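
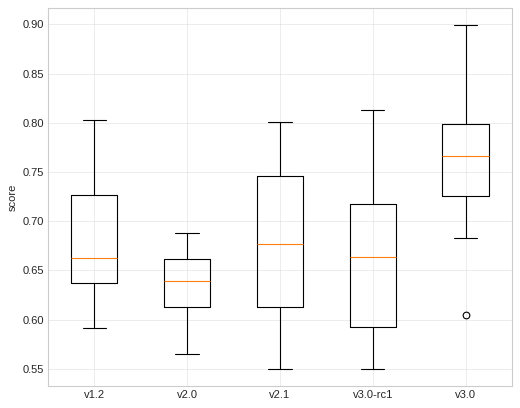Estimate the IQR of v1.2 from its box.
≈ 0.09

Q3 ≈ 0.73, Q1 ≈ 0.64; IQR ≈ 0.09.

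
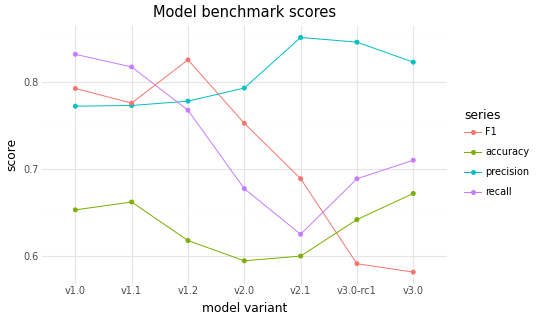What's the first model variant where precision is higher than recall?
v1.1: precision ≈ 0.75 vs recall ≈ 0.80 (not yet); v1.2: precision ≈ 0.80 vs recall ≈ 0.75 (first crossover).

v1.2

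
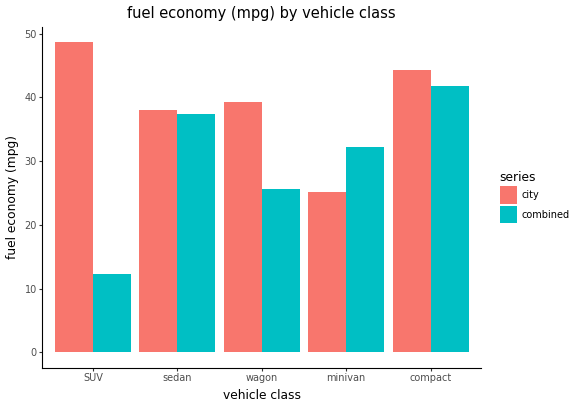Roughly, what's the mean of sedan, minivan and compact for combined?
≈ 35

(35 + 30 + 40) / 3 ≈ 35.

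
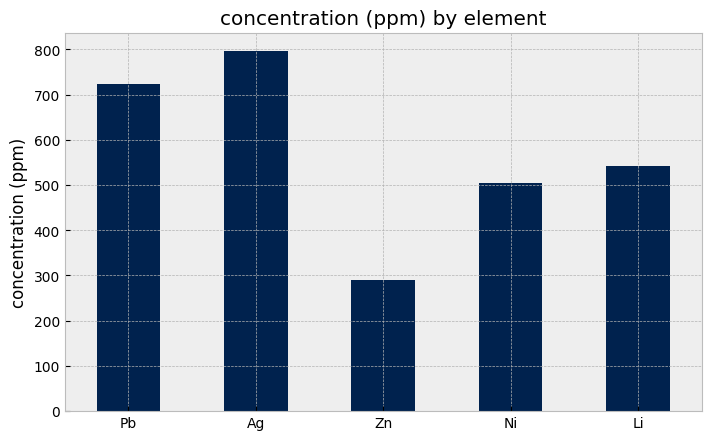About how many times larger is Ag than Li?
Ag ≈ 800, Li ≈ 500; 800/500 ≈ 1.6.

≈ 1.6×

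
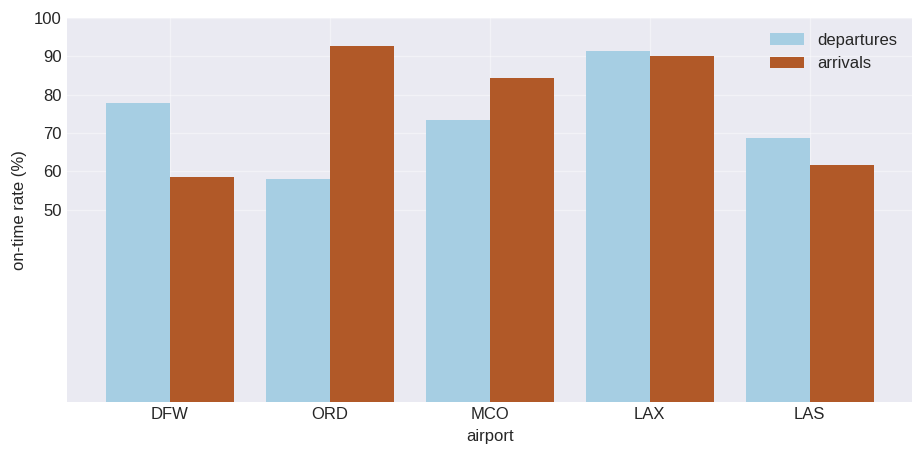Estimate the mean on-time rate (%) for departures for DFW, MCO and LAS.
(80 + 70 + 70) / 3 ≈ 73.

≈ 73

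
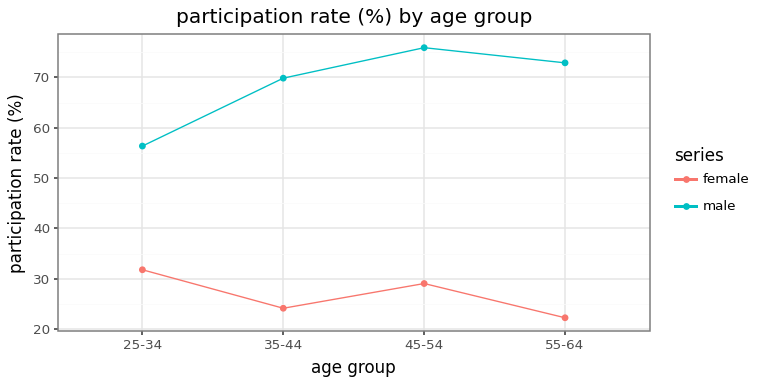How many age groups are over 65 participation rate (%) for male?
Above 65: 35-44, 45-54, 55-64.

3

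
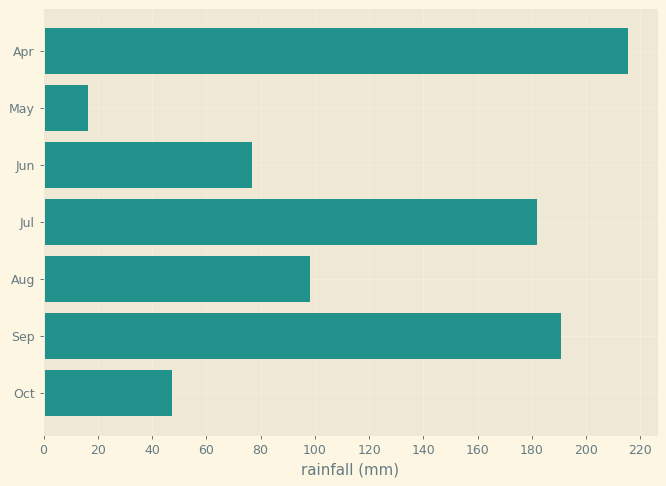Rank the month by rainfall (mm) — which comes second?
Top 3: Apr ≈ 220, Sep ≈ 200, Jul ≈ 180.

Sep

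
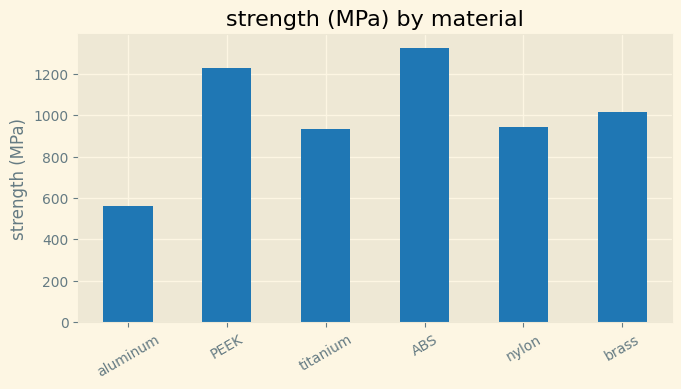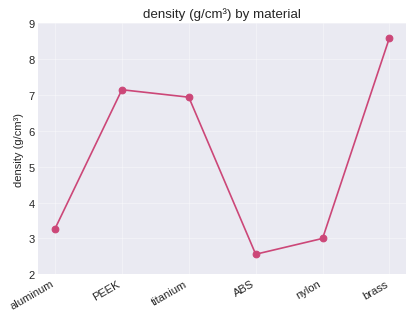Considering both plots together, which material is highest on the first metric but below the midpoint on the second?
ABS

Chart 2 median density (g/cm³) ≈ 5; below-median materials: aluminum, ABS, nylon. Among those, ABS has the highest strength (MPa) (≈ 1400).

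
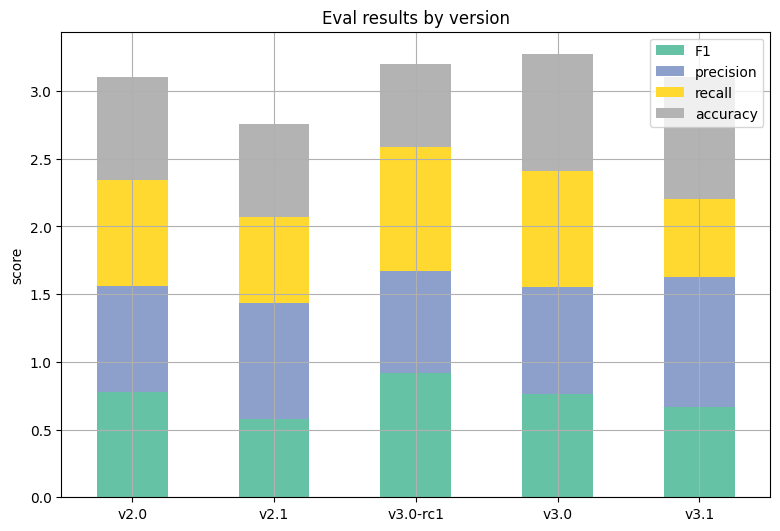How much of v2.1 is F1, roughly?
F1 top ≈ 0.5, bottom ≈ 0.0; segment ≈ 0.5.

≈ 0.5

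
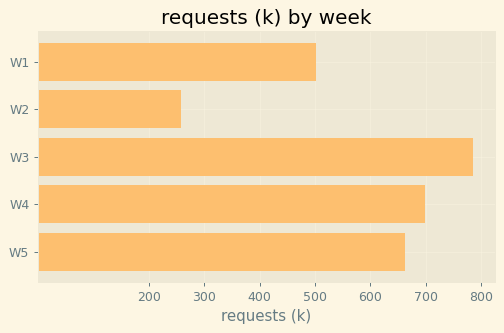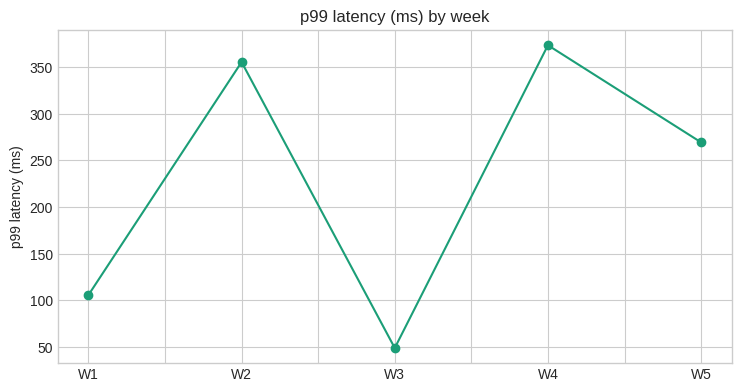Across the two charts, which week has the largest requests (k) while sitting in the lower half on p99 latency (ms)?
W3

Chart 2 median p99 latency (ms) ≈ 250; below-median weeks: W1, W3. Among those, W3 has the highest requests (k) (≈ 800).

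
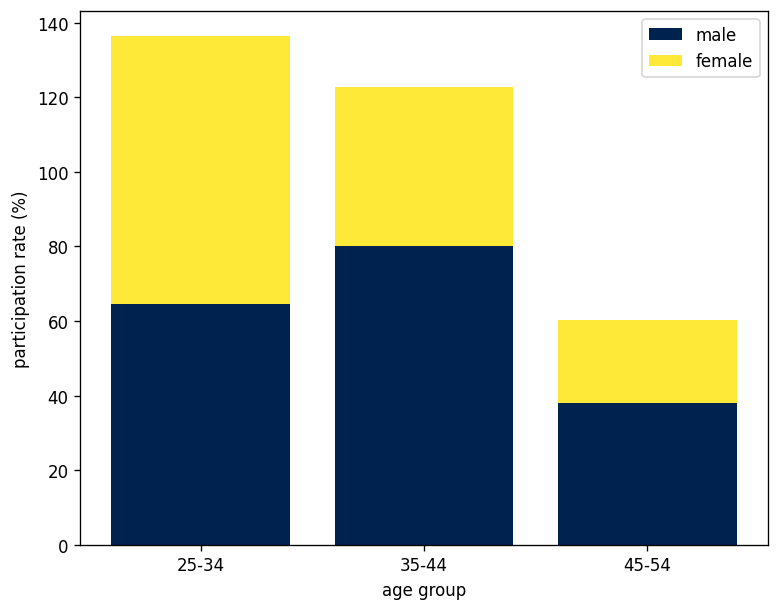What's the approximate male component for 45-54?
male top ≈ 40, bottom ≈ 0; segment ≈ 40.

≈ 40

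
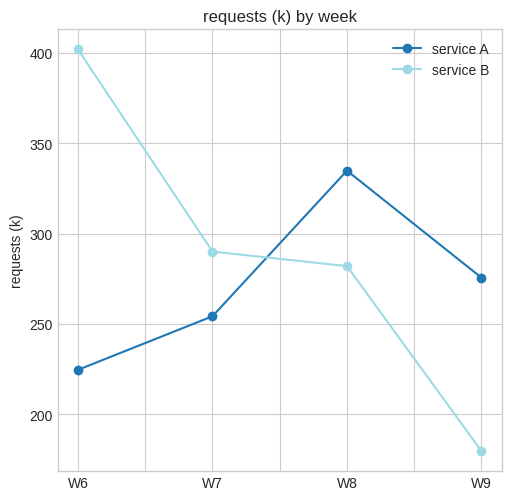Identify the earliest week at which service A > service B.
W8

W7: service A ≈ 260 vs service B ≈ 300 (not yet); W8: service A ≈ 340 vs service B ≈ 280 (first crossover).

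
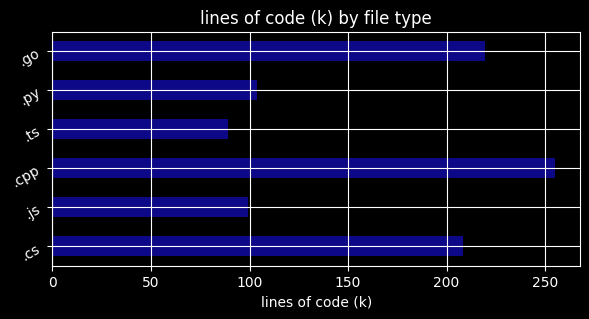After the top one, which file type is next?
.go

Top 3: .cpp ≈ 250, .go ≈ 225, .cs ≈ 200.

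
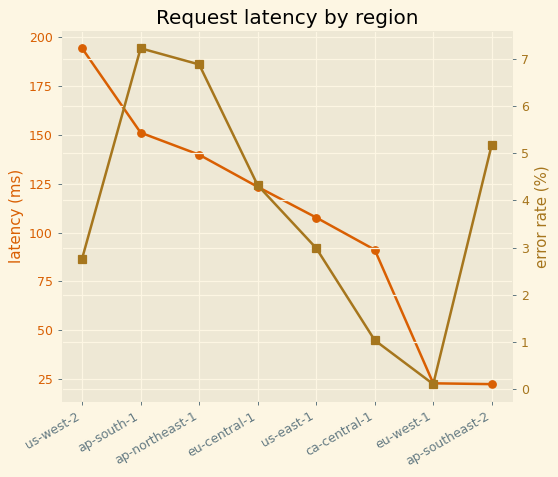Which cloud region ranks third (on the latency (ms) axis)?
Top 4 (on the latency (ms) axis): us-west-2 ≈ 200, ap-south-1 ≈ 160, ap-northeast-1 ≈ 140, eu-central-1 ≈ 120.

ap-northeast-1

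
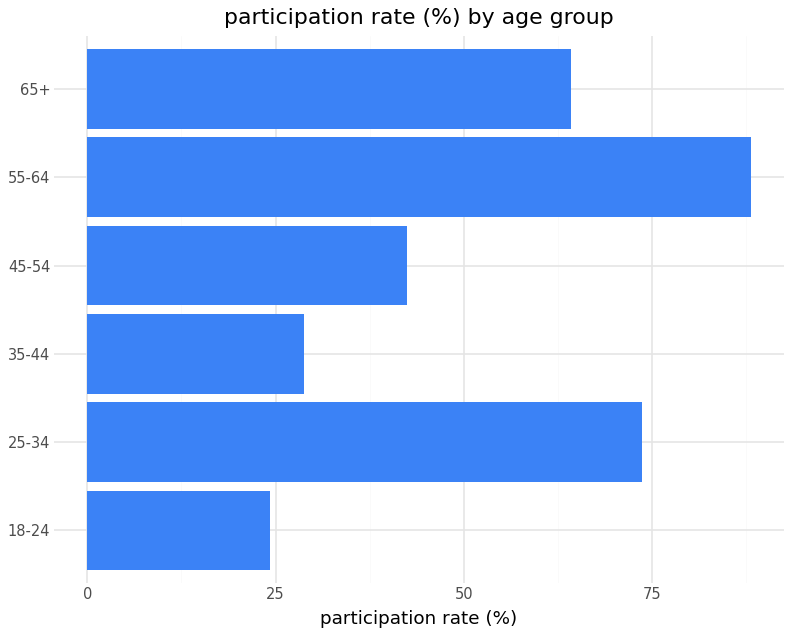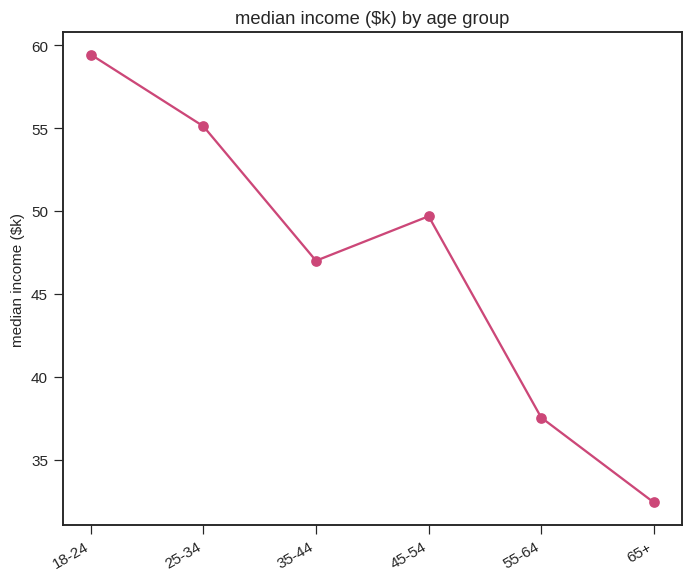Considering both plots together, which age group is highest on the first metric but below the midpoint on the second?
55-64

Chart 2 median median income ($k) ≈ 50; below-median age groups: 35-44, 55-64, 65+. Among those, 55-64 has the highest participation rate (%) (≈ 90).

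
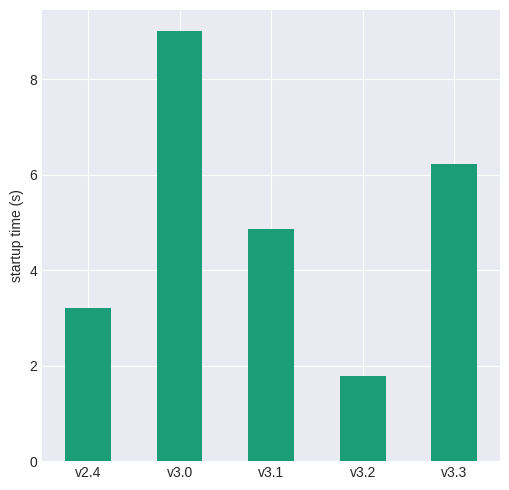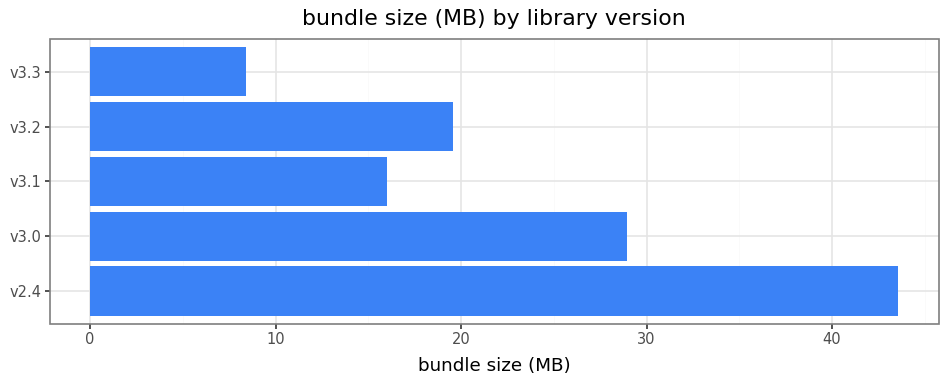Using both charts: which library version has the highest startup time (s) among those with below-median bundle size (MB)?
v3.3

Chart 2 median bundle size (MB) ≈ 20; below-median library versions: v3.1, v3.3. Among those, v3.3 has the highest startup time (s) (≈ 6).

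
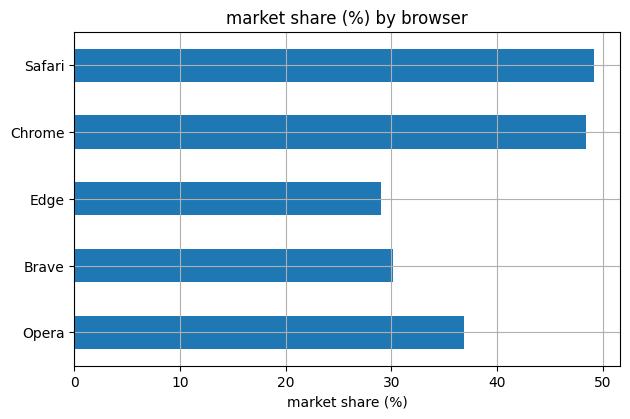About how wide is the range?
Max Safari ≈ 50, min Edge ≈ 30; range ≈ 20.

≈ 20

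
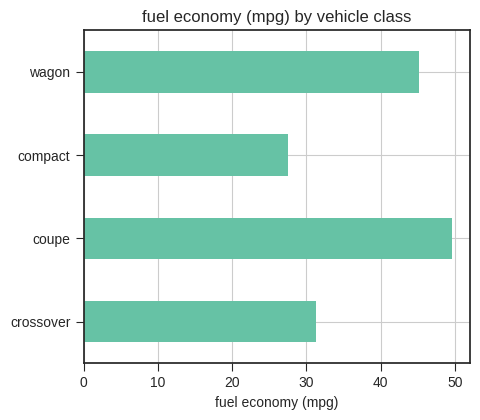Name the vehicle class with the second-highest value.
Top 3: coupe ≈ 50, wagon ≈ 45, crossover ≈ 30.

wagon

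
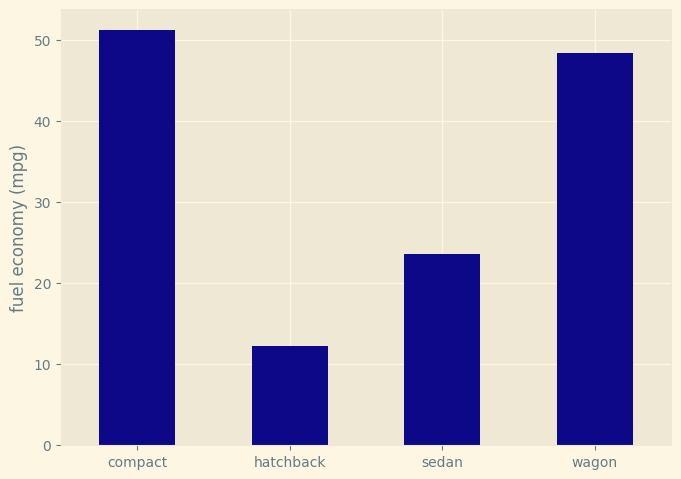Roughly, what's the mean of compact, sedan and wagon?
(50 + 25 + 50) / 3 ≈ 42.

≈ 42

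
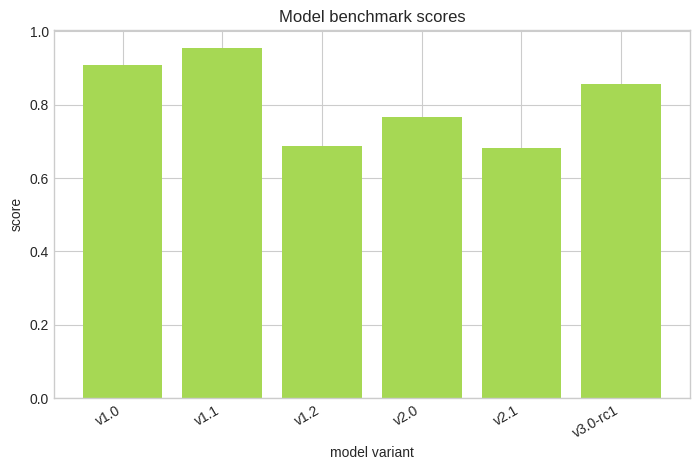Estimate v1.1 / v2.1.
≈ 1.43×

v1.1 ≈ 1.0, v2.1 ≈ 0.7; 1.0/0.7 ≈ 1.43.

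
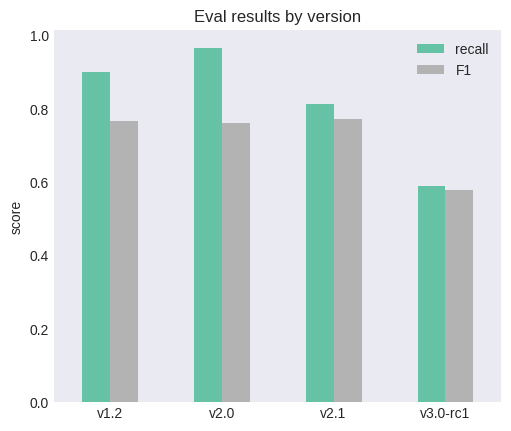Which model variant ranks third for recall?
Top 4 for recall: v2.0 ≈ 1.0, v1.2 ≈ 0.9, v2.1 ≈ 0.8, v3.0-rc1 ≈ 0.6.

v2.1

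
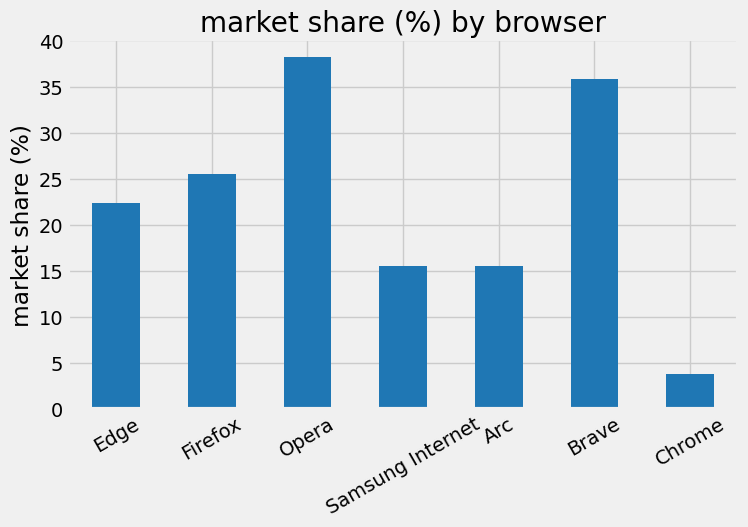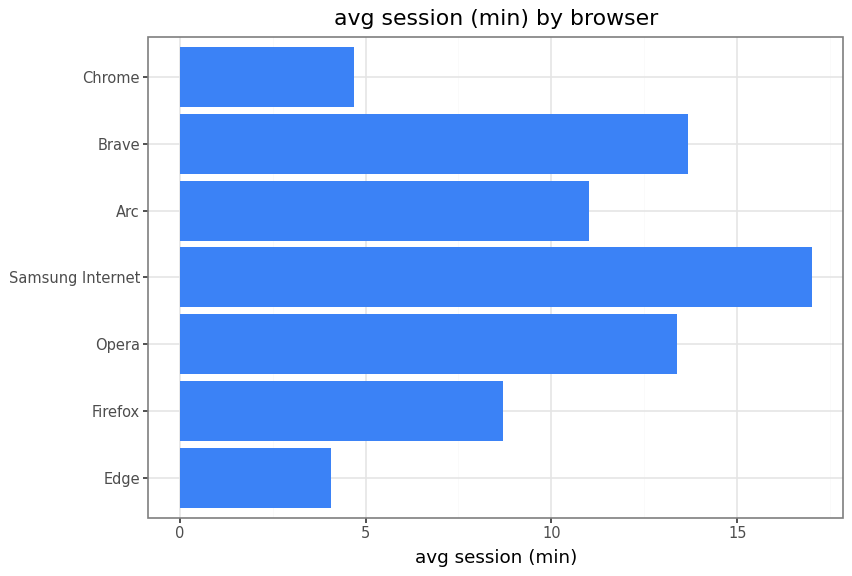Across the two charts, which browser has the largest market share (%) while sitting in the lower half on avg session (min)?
Chart 2 median avg session (min) ≈ 12; below-median browsers: Edge, Firefox, Chrome. Among those, Firefox has the highest market share (%) (≈ 25).

Firefox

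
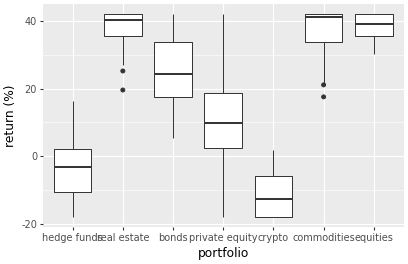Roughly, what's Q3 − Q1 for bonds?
Q3 ≈ 35, Q1 ≈ 20; IQR ≈ 15.

≈ 15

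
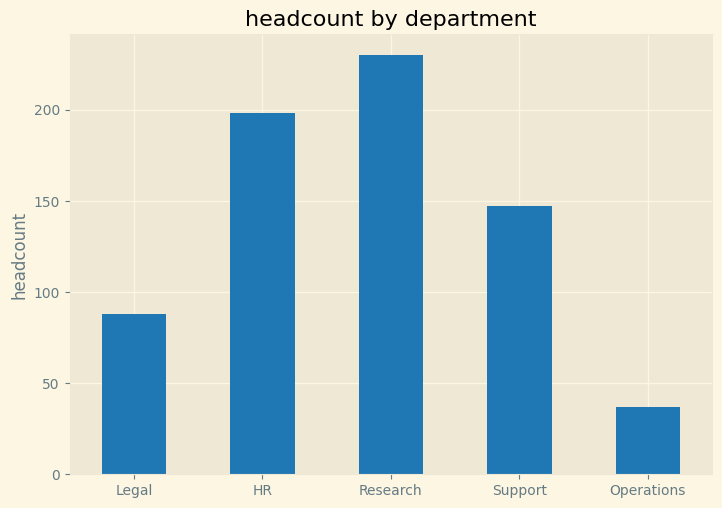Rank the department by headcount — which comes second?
HR

Top 3: Research ≈ 240, HR ≈ 200, Support ≈ 140.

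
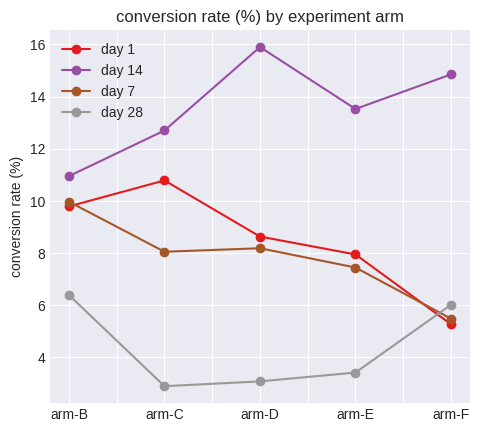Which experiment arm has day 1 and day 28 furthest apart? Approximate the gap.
arm-C: day 1 ≈ 10, day 28 ≈ 2 → gap ≈ 8. Next-largest (arm-D) is only ≈ 4.

arm-C, ≈ 8 %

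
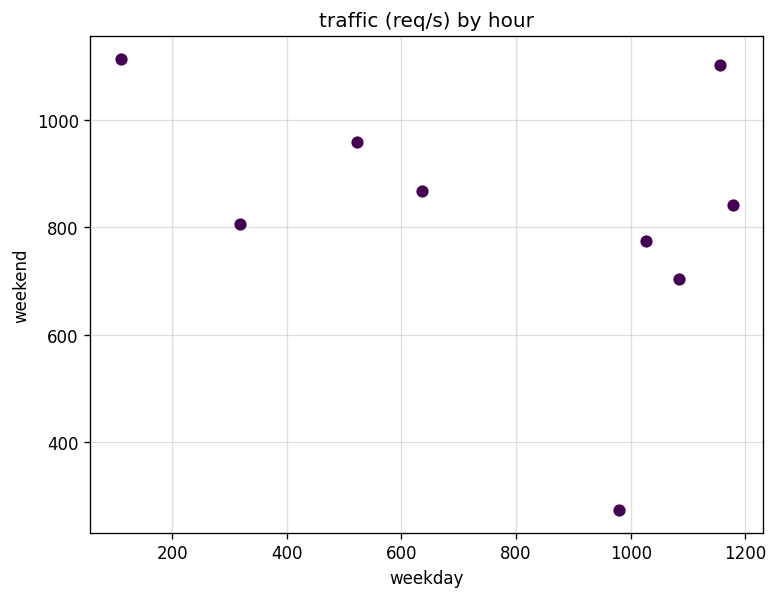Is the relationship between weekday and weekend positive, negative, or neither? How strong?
negative, weak

Points are negatively correlated; weak (|r| ≈ 0.3).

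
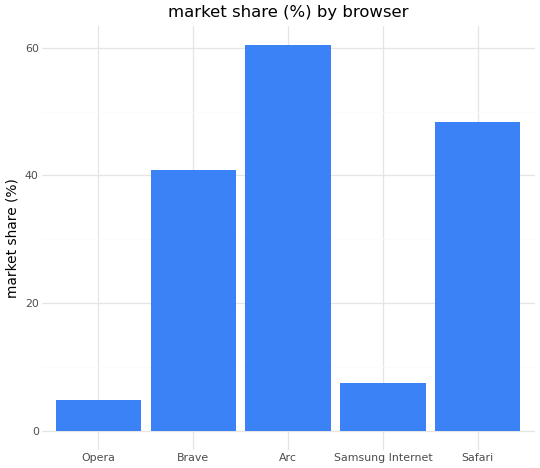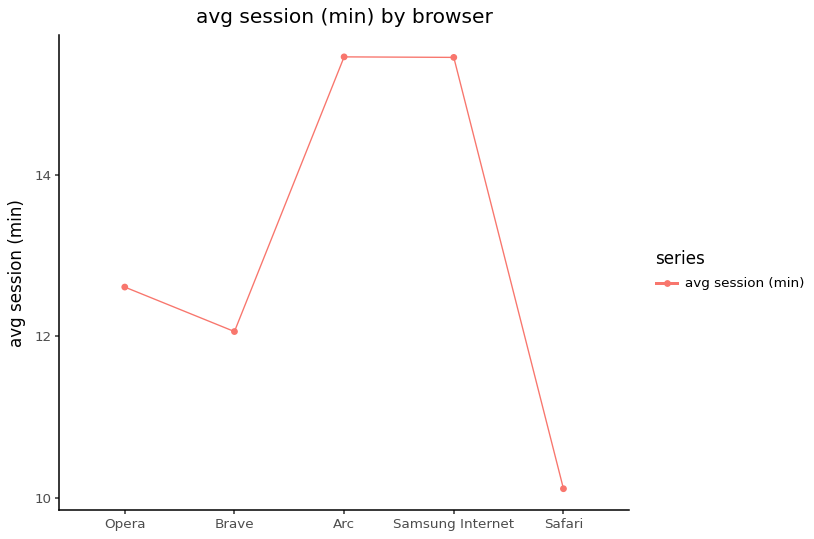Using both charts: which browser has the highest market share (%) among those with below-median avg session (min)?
Safari

Chart 2 median avg session (min) ≈ 12; below-median browsers: Brave, Safari. Among those, Safari has the highest market share (%) (≈ 50).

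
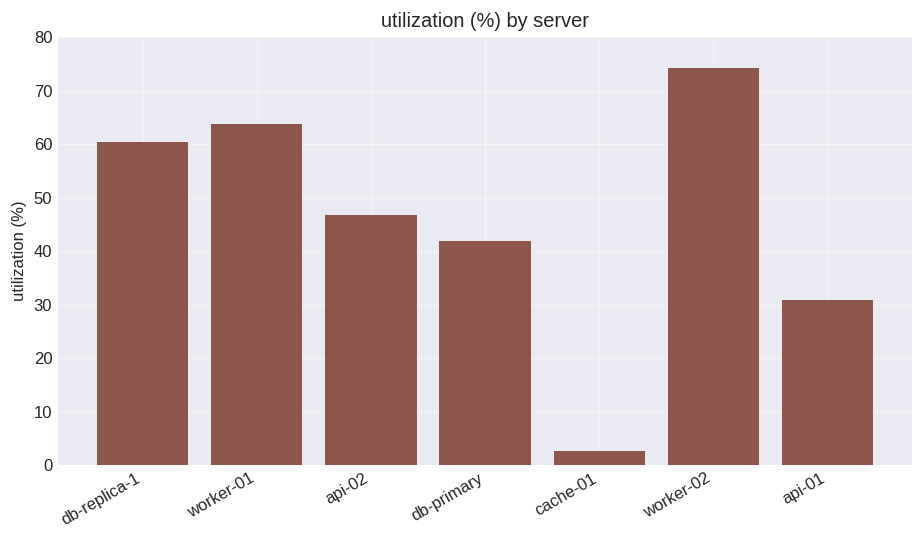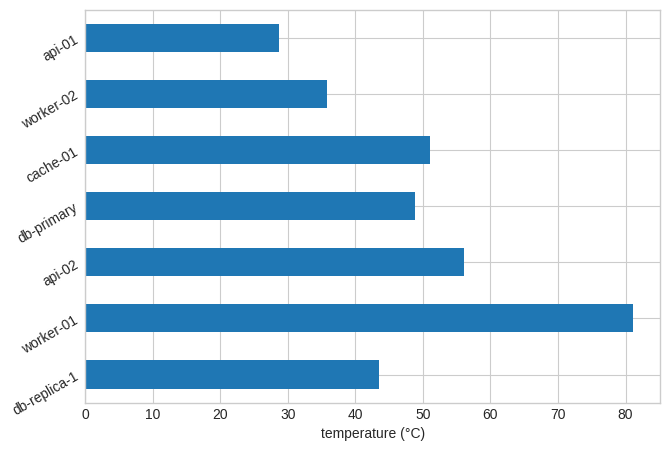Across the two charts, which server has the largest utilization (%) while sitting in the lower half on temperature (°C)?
worker-02

Chart 2 median temperature (°C) ≈ 50; below-median servers: db-replica-1, worker-02, api-01. Among those, worker-02 has the highest utilization (%) (≈ 70).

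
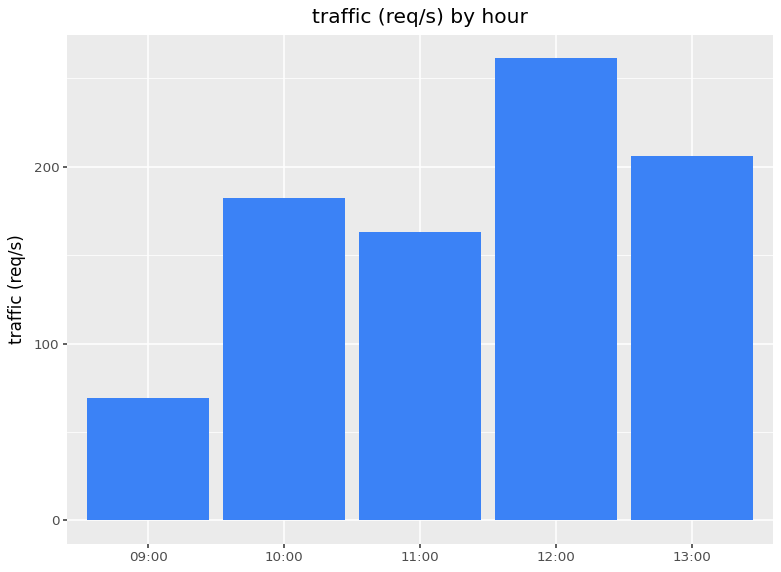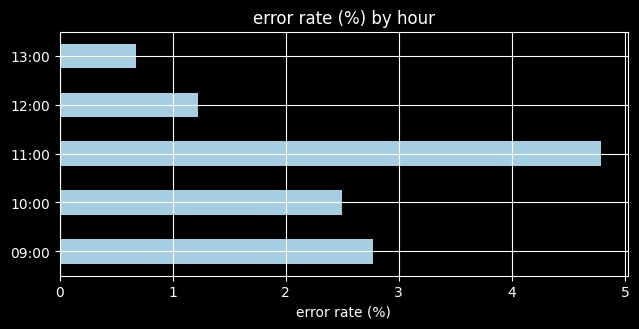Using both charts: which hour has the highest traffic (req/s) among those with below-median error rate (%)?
Chart 2 median error rate (%) ≈ 2.5; below-median hours: 12:00, 13:00. Among those, 12:00 has the highest traffic (req/s) (≈ 250).

12:00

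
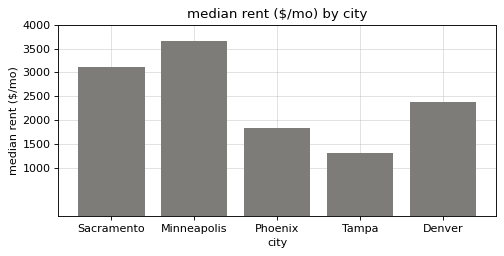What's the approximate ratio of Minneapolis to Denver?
Minneapolis ≈ 3500, Denver ≈ 2500; 3500/2500 ≈ 1.4.

≈ 1.4×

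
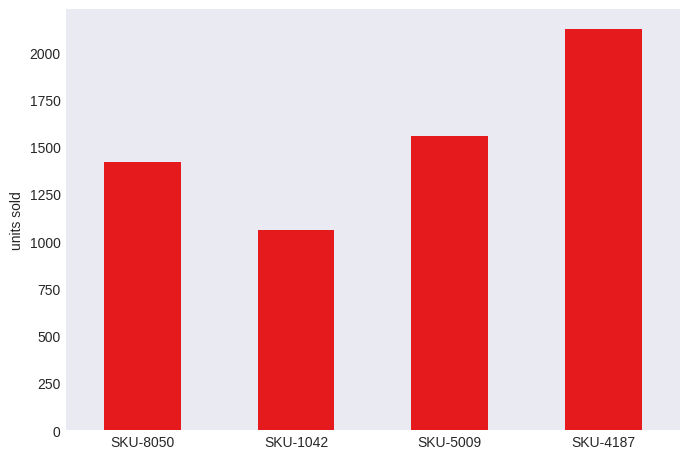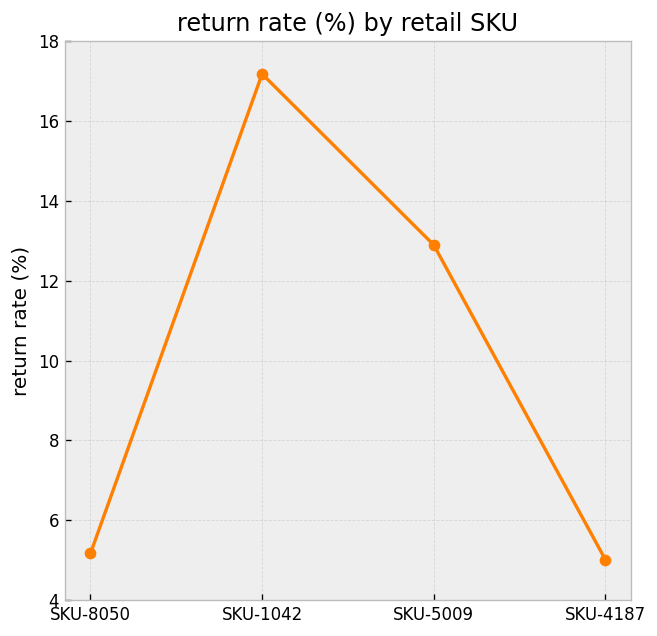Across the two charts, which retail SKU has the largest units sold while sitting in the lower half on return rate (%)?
SKU-4187

Chart 2 median return rate (%) ≈ 10; below-median retail SKUs: SKU-8050, SKU-4187. Among those, SKU-4187 has the highest units sold (≈ 2200).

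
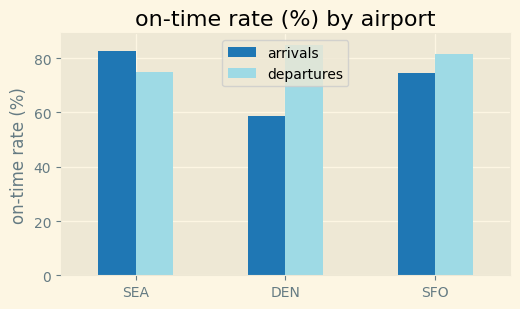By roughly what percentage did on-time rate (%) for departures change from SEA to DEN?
SEA ≈ 70, DEN ≈ 80; (80 − 70) / 70 ≈ +14.3%.

≈ +14.3%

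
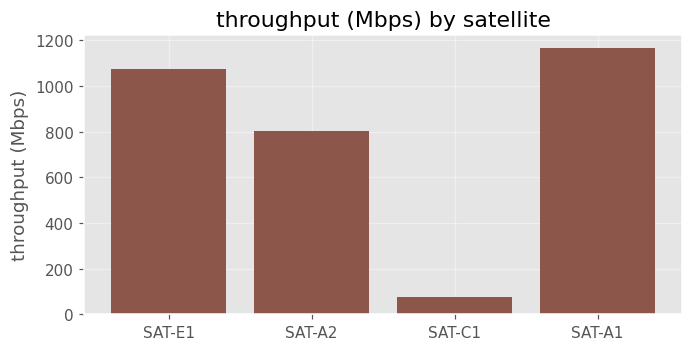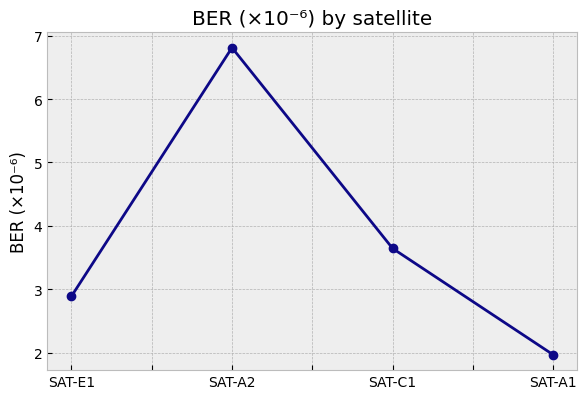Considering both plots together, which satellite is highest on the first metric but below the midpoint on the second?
SAT-A1

Chart 2 median BER (×10⁻⁶) ≈ 3; below-median satellites: SAT-E1, SAT-A1. Among those, SAT-A1 has the highest throughput (Mbps) (≈ 1200).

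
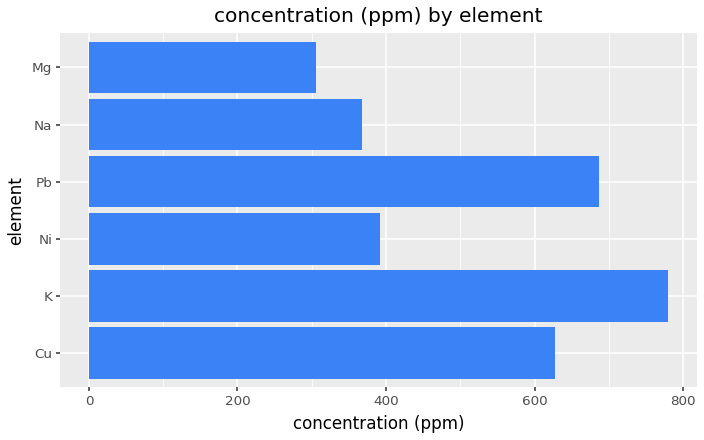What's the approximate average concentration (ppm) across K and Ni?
≈ 600

(800 + 400) / 2 ≈ 600.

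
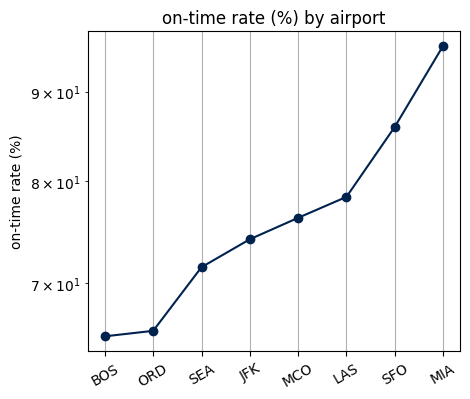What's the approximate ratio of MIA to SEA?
MIA ≈ 95, SEA ≈ 70; 95/70 ≈ 1.36.

≈ 1.36×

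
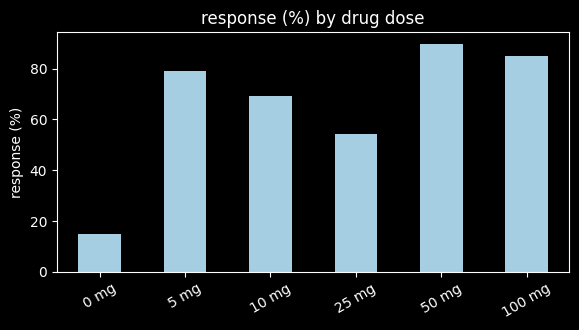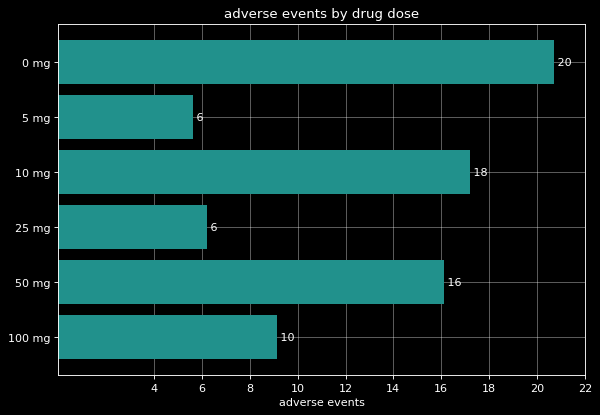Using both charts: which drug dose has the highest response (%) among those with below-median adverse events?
100 mg

Chart 2 median adverse events ≈ 12; below-median drug doses: 5 mg, 25 mg, 100 mg. Among those, 100 mg has the highest response (%) (≈ 90).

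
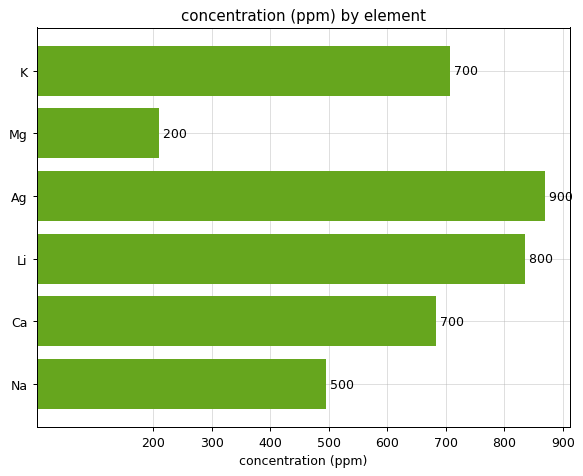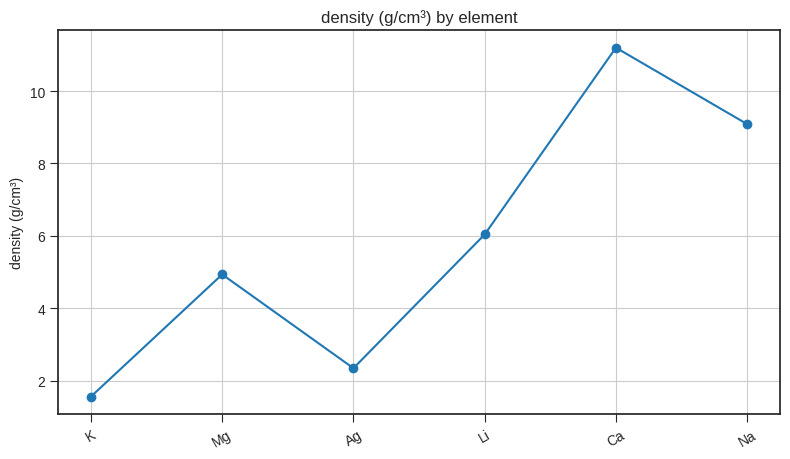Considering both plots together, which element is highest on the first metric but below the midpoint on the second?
Chart 2 median density (g/cm³) ≈ 6; below-median elements: K, Mg, Ag. Among those, Ag has the highest concentration (ppm) (≈ 900).

Ag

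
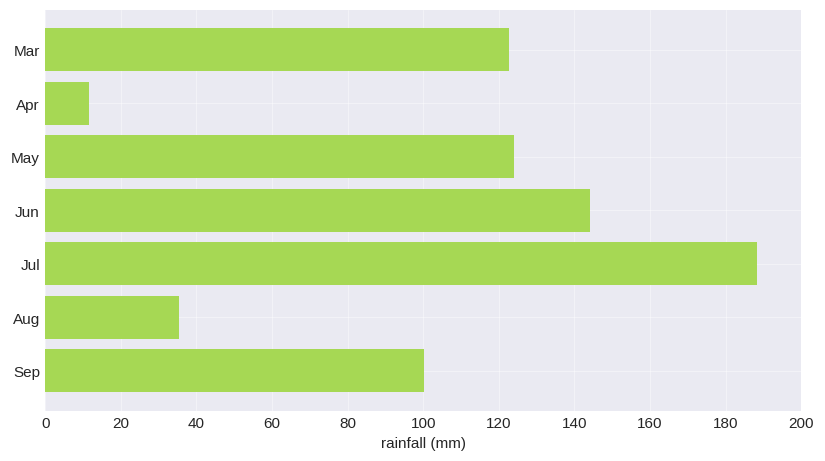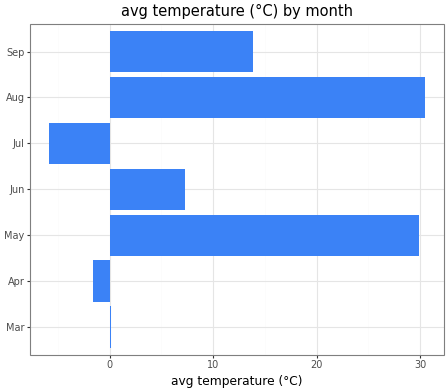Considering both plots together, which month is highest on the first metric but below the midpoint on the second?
Chart 2 median avg temperature (°C) ≈ 5; below-median months: Mar, Apr, Jul. Among those, Jul has the highest rainfall (mm) (≈ 180).

Jul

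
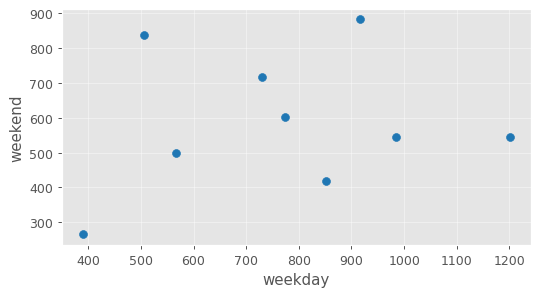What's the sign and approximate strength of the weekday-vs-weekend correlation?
no clear correlation

Points are roughly uncorrelated; weak (|r| ≈ 0.2).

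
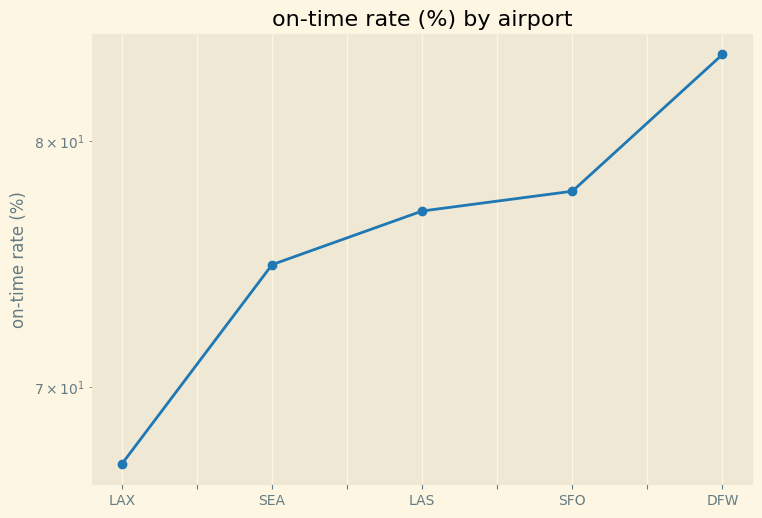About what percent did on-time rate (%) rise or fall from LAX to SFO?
≈ +14.7%

LAX ≈ 68, SFO ≈ 78; (78 − 68) / 68 ≈ +14.7%.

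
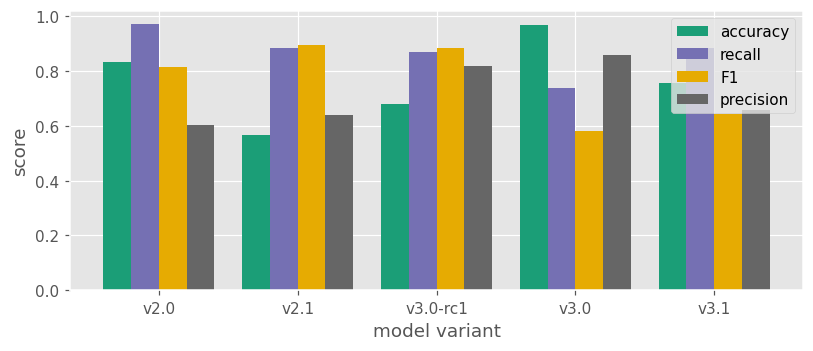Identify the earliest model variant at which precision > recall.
v3.0

v3.0-rc1: precision ≈ 0.8 vs recall ≈ 0.9 (not yet); v3.0: precision ≈ 0.9 vs recall ≈ 0.7 (first crossover).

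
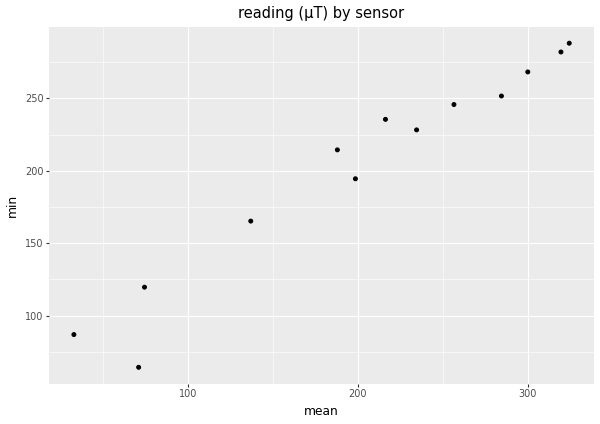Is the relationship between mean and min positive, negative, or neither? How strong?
positive, strong

Points are positively correlated; strong (|r| ≈ 1.0).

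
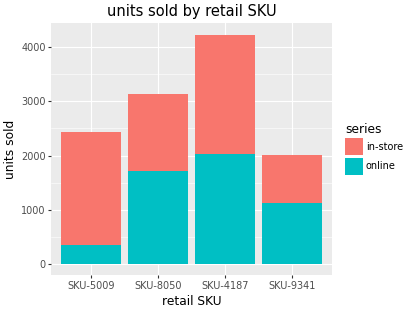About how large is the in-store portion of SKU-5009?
in-store top ≈ 2500, bottom ≈ 500; segment ≈ 2000.

≈ 2000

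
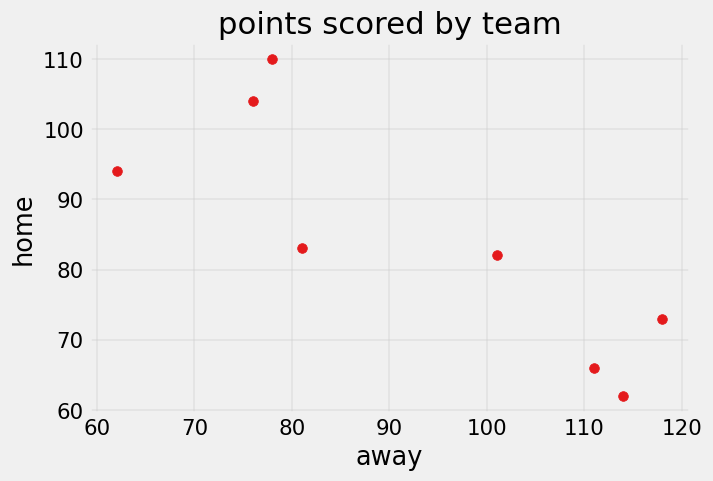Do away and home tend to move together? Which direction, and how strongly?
Points are negatively correlated; strong (|r| ≈ 0.8).

negative, strong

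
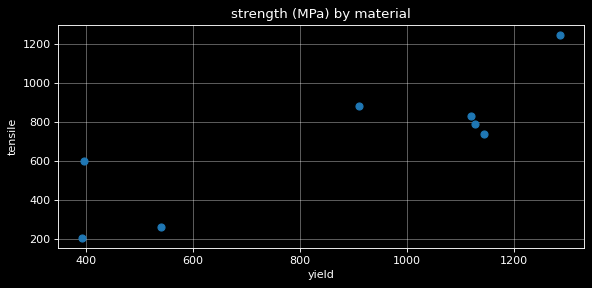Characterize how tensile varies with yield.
Points are positively correlated; strong (|r| ≈ 0.8).

positive, strong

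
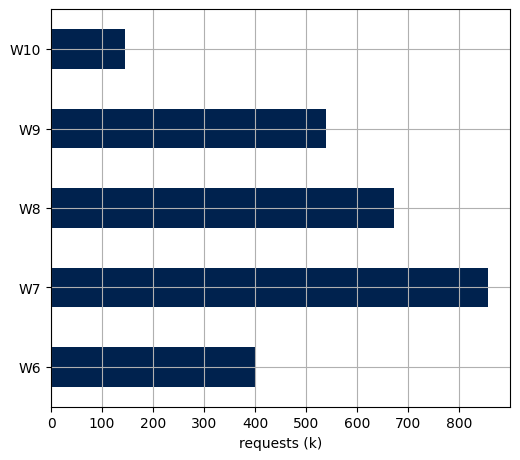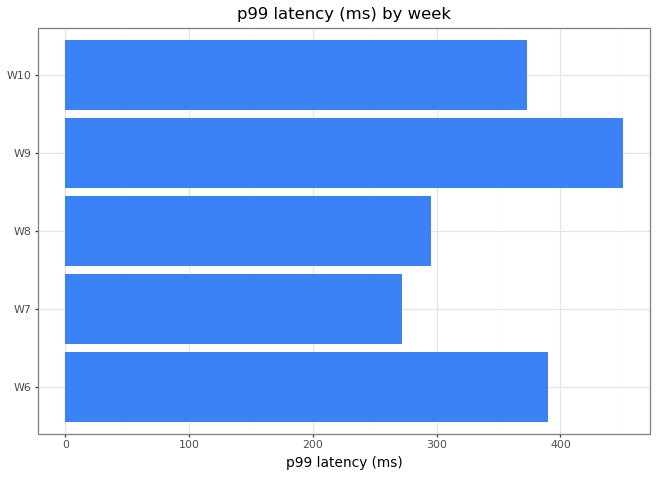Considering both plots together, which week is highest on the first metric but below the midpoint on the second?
Chart 2 median p99 latency (ms) ≈ 350; below-median weeks: W7, W8. Among those, W7 has the highest requests (k) (≈ 900).

W7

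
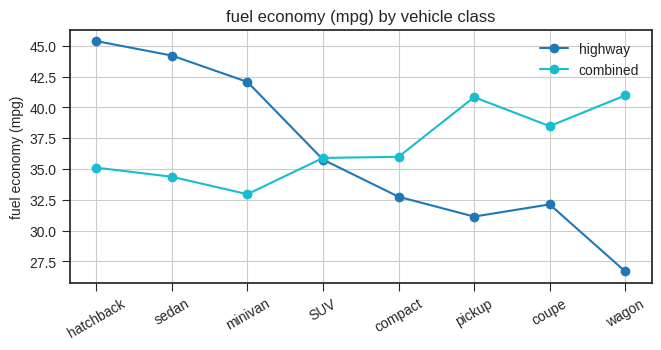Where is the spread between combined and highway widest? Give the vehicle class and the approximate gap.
wagon: combined ≈ 40, highway ≈ 26 → gap ≈ 14. Next-largest (hatchback) is only ≈ 10.

wagon, ≈ 14 mpg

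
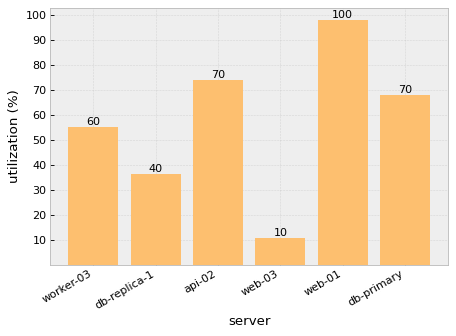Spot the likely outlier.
web-03 ≈ 10; the rest sit between ≈ 40 and ≈ 100.

web-03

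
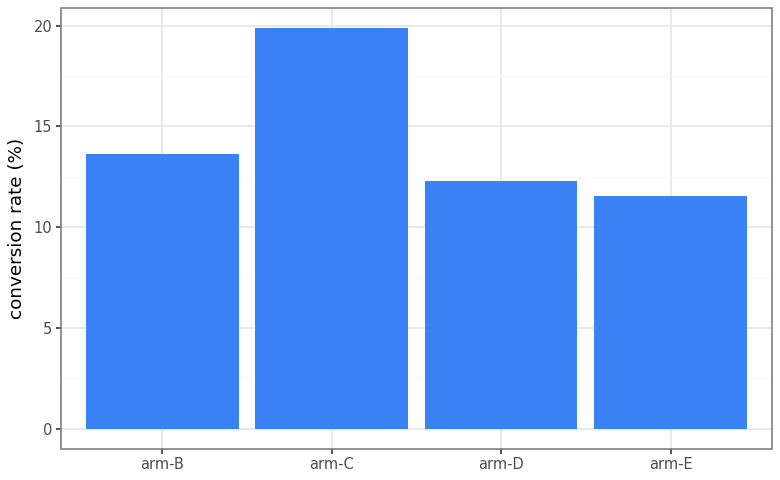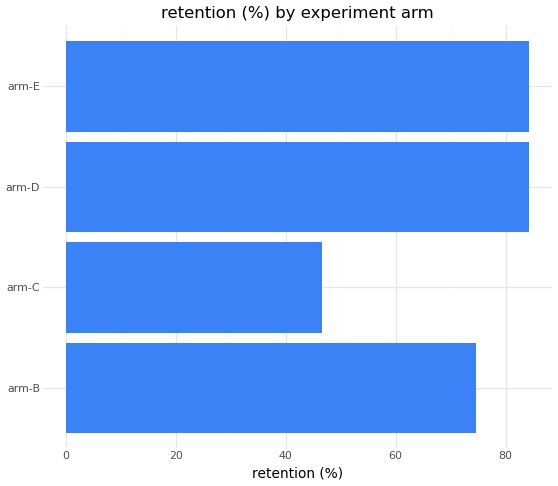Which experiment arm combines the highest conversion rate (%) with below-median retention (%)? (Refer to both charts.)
arm-C

Chart 2 median retention (%) ≈ 80; below-median experiment arms: arm-B, arm-C. Among those, arm-C has the highest conversion rate (%) (≈ 20).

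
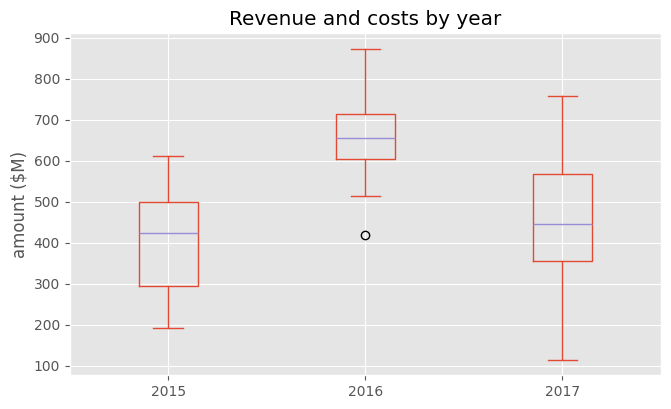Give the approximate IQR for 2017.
≈ 200

Q3 ≈ 550, Q1 ≈ 350; IQR ≈ 200.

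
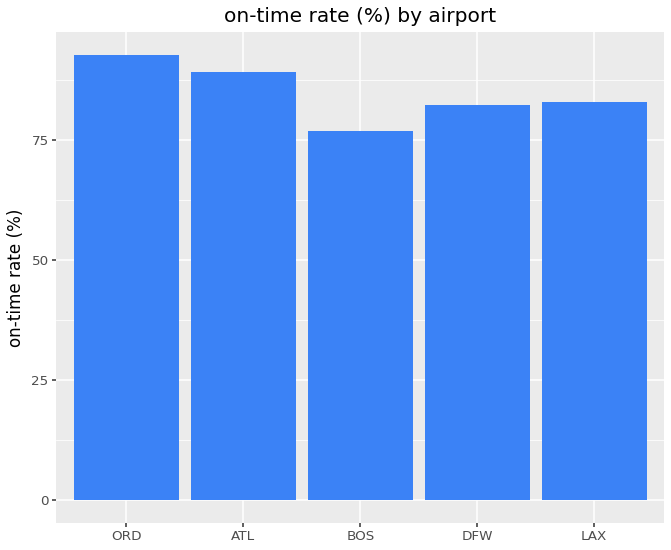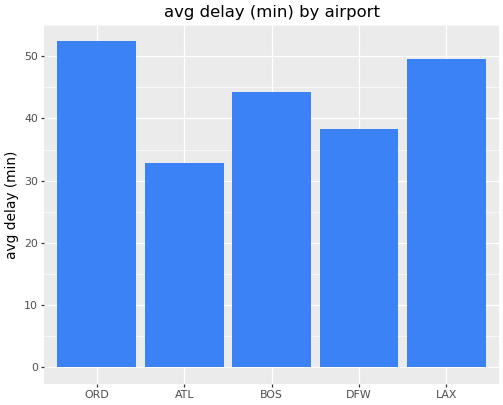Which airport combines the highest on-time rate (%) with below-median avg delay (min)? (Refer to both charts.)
Chart 2 median avg delay (min) ≈ 45; below-median airports: ATL, DFW. Among those, ATL has the highest on-time rate (%) (≈ 90).

ATL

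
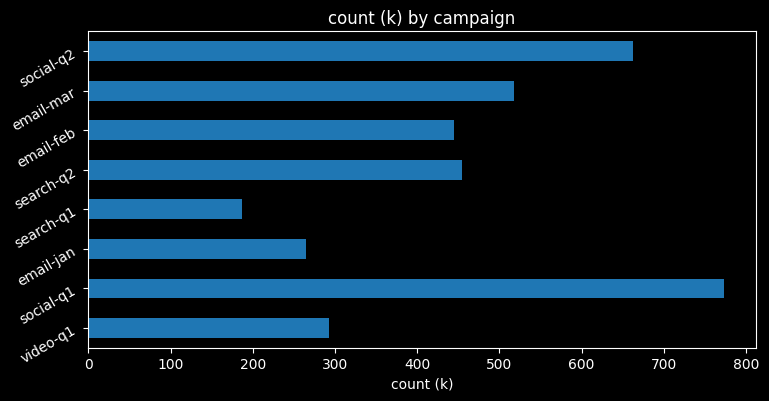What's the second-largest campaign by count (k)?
Top 3: social-q1 ≈ 800, social-q2 ≈ 700, email-mar ≈ 500.

social-q2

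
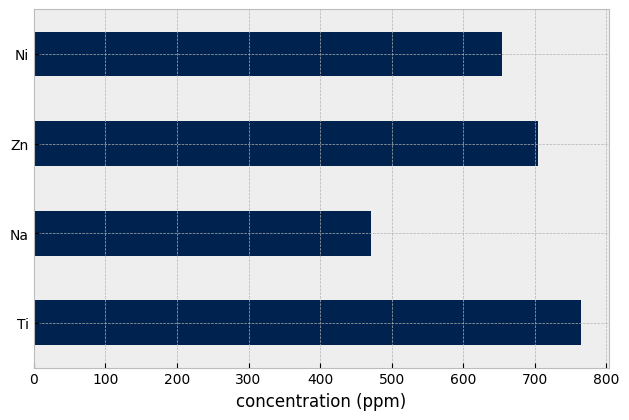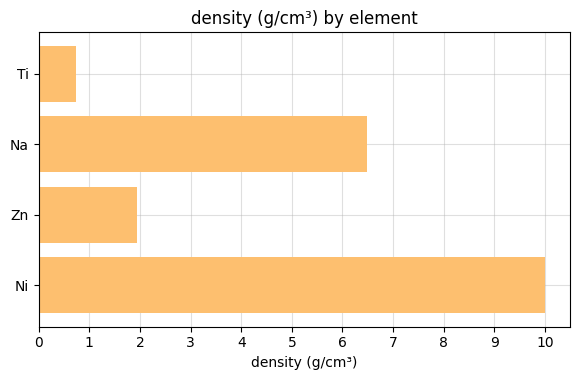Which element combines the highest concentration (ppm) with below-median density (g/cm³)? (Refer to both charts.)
Chart 2 median density (g/cm³) ≈ 4; below-median elements: Ti, Zn. Among those, Ti has the highest concentration (ppm) (≈ 800).

Ti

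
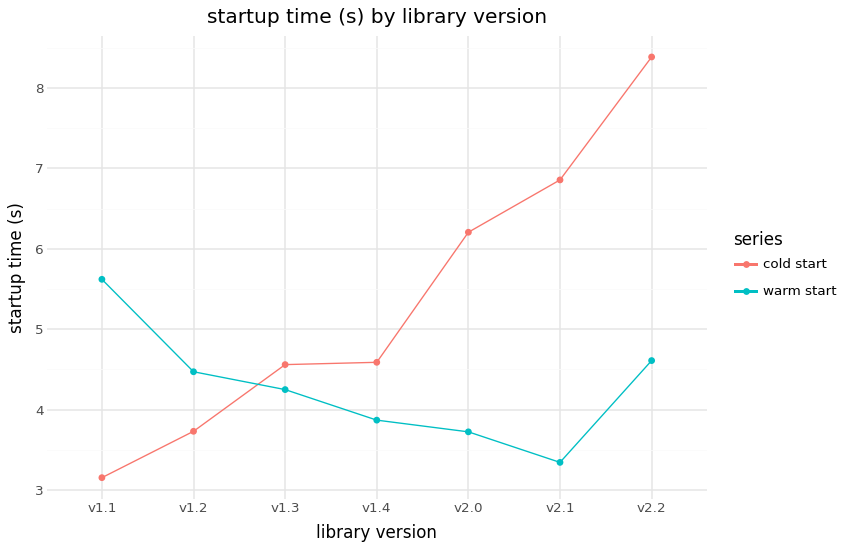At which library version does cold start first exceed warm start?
v1.3

v1.2: cold start ≈ 3.5 vs warm start ≈ 4.5 (not yet); v1.3: cold start ≈ 4.5 vs warm start ≈ 4.0 (first crossover).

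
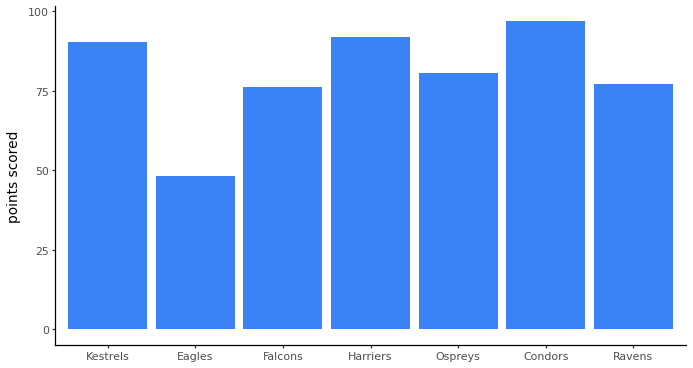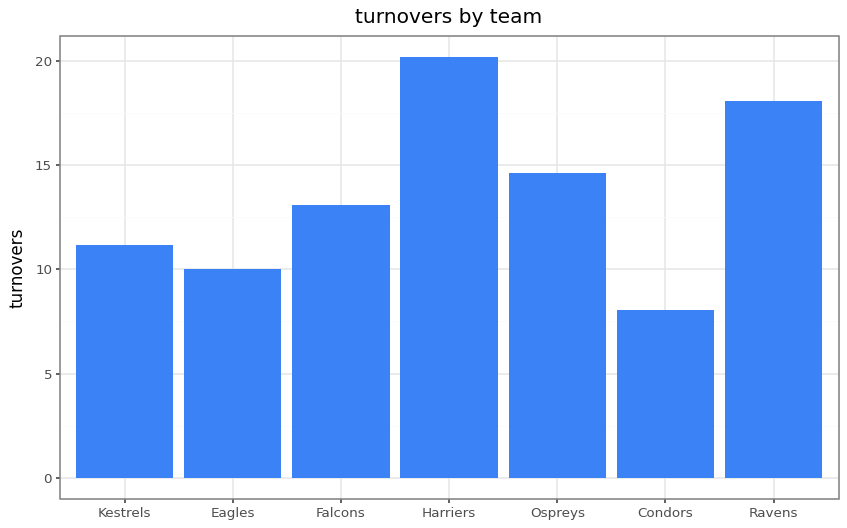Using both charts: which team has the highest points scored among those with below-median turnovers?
Chart 2 median turnovers ≈ 14; below-median teams: Kestrels, Eagles, Condors. Among those, Condors has the highest points scored (≈ 100).

Condors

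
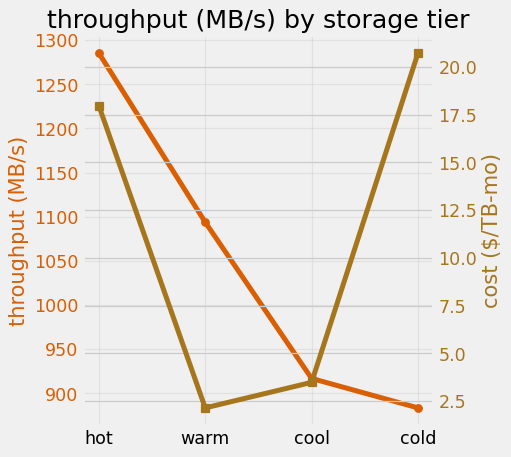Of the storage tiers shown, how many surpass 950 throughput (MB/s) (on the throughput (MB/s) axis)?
Above 950: hot, warm.

2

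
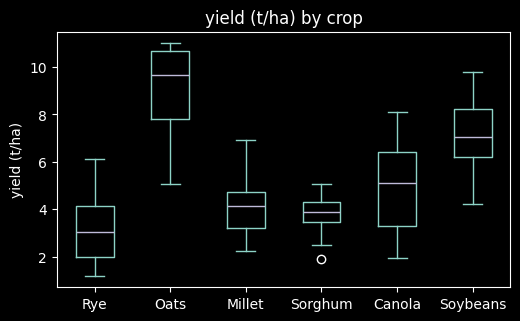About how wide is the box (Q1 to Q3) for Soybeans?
Q3 ≈ 8.0, Q1 ≈ 6.0; IQR ≈ 2.0.

≈ 2.0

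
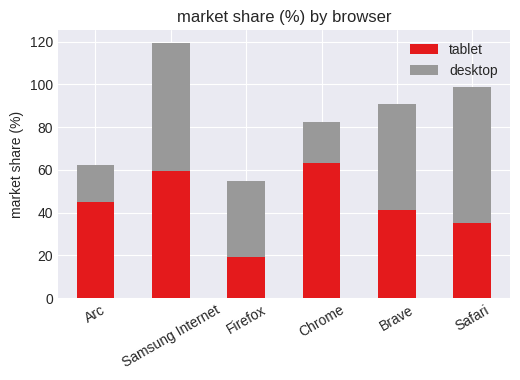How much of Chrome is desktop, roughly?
desktop top ≈ 80, bottom ≈ 60; segment ≈ 20.

≈ 20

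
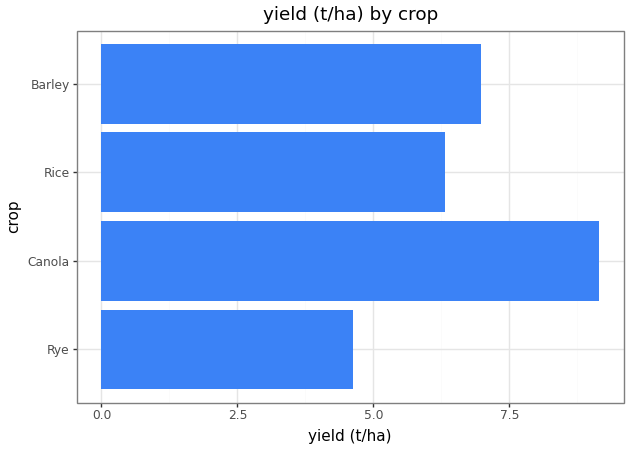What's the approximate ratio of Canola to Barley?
Canola ≈ 9, Barley ≈ 7; 9/7 ≈ 1.29.

≈ 1.29×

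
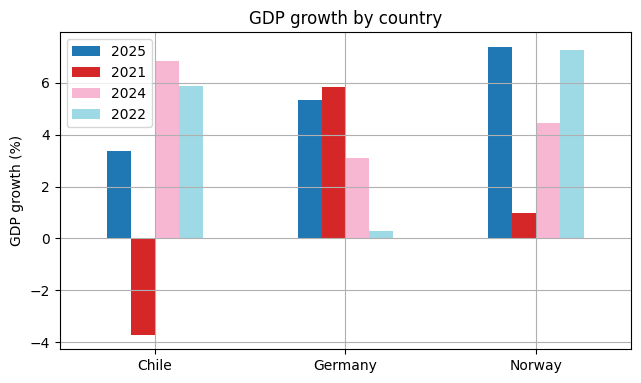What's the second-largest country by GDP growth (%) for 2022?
Top 3 for 2022: Norway ≈ 7, Chile ≈ 6, Germany ≈ 0.

Chile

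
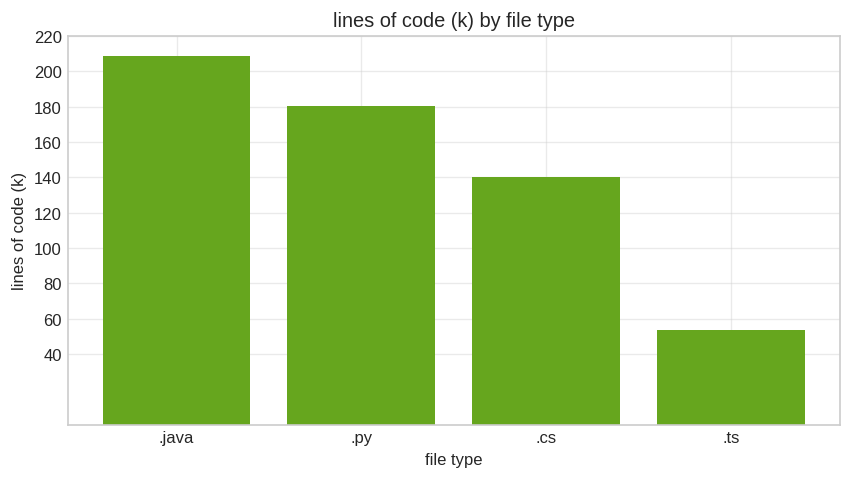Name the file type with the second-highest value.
Top 3: .java ≈ 200, .py ≈ 180, .cs ≈ 140.

.py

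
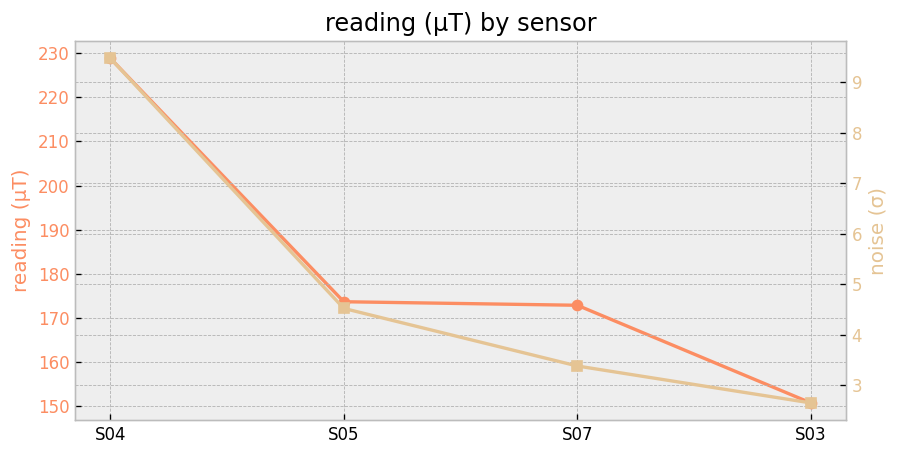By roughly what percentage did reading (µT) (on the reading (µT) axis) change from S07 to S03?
≈ -11.8%

S07 ≈ 170, S03 ≈ 150; (150 − 170) / 170 ≈ -11.8%.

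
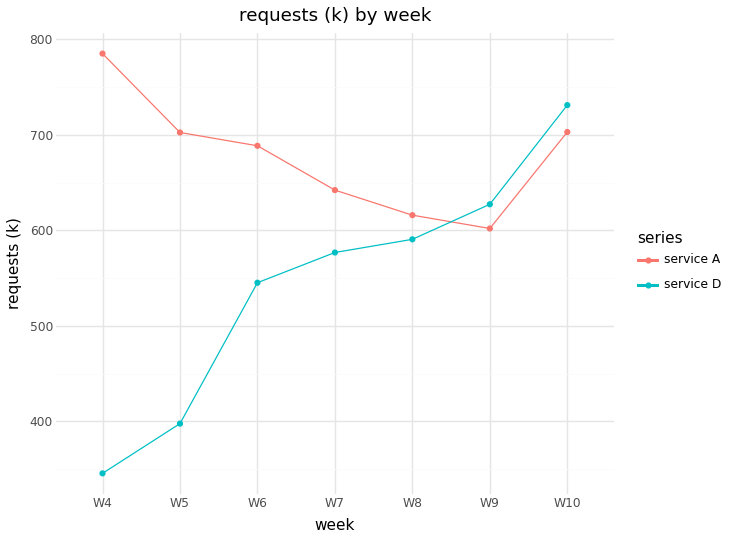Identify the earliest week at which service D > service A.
W8: service D ≈ 600 vs service A ≈ 600 (not yet); W9: service D ≈ 650 vs service A ≈ 600 (first crossover).

W9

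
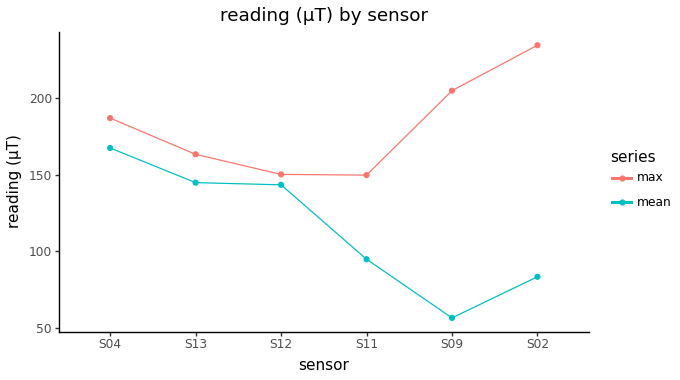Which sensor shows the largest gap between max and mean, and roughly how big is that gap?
S02: max ≈ 240, mean ≈ 80 → gap ≈ 160. Next-largest (S09) is only ≈ 140.

S02, ≈ 160 µT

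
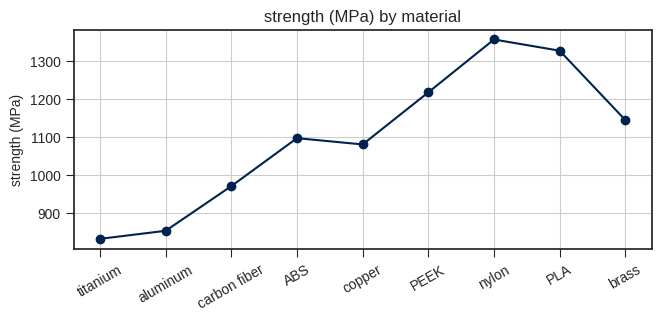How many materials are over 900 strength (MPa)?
Above 900: carbon fiber, ABS, copper, PEEK, nylon, PLA, brass.

7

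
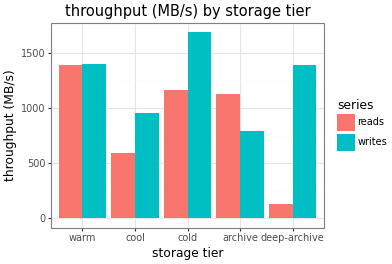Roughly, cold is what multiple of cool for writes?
≈ 1.6×

cold ≈ 1600, cool ≈ 1000; 1600/1000 ≈ 1.6.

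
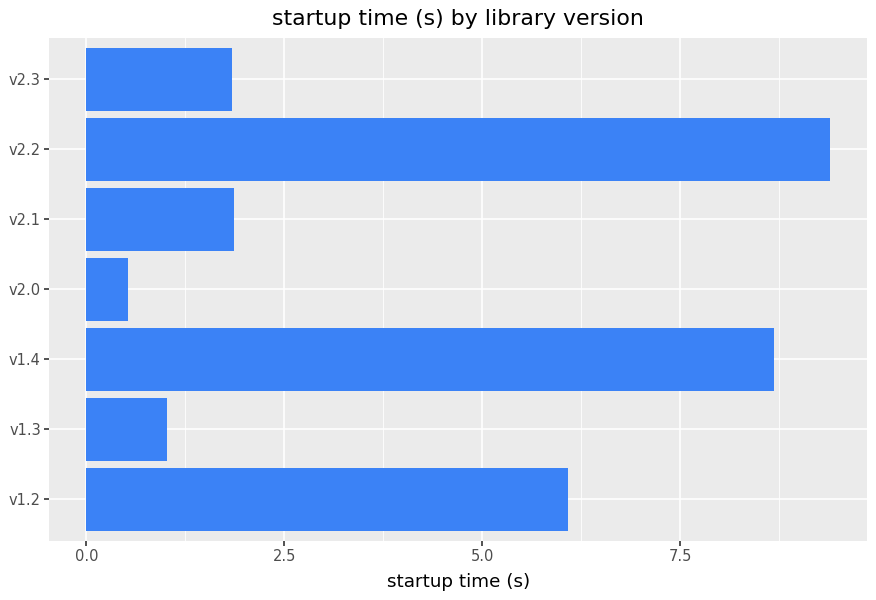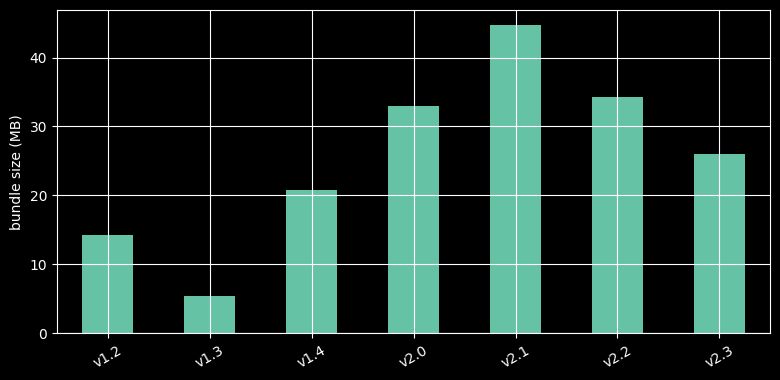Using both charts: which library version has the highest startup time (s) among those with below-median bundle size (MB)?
Chart 2 median bundle size (MB) ≈ 25; below-median library versions: v1.2, v1.3, v1.4. Among those, v1.4 has the highest startup time (s) (≈ 9).

v1.4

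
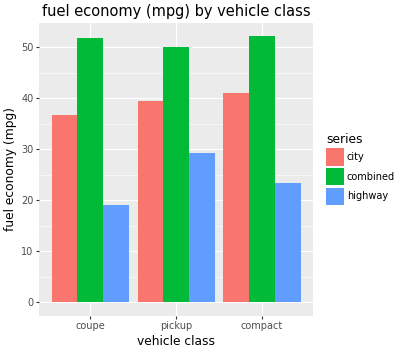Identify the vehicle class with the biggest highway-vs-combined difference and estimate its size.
coupe, ≈ 30 mpg

coupe: highway ≈ 20, combined ≈ 50 → gap ≈ 30. Next-largest (compact) is only ≈ 25.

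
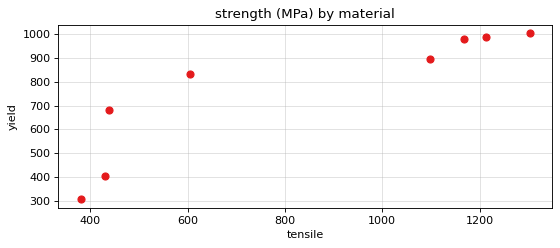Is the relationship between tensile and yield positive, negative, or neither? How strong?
positive, strong

Points are positively correlated; strong (|r| ≈ 0.9).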